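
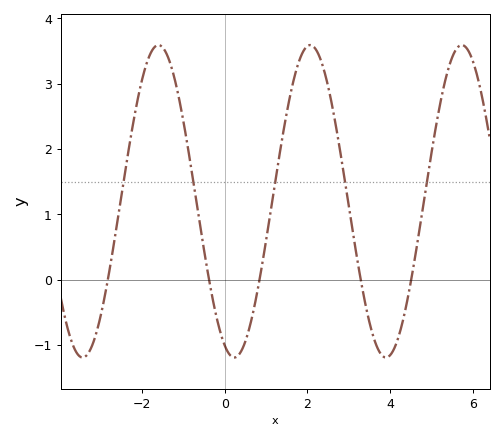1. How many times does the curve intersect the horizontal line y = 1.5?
5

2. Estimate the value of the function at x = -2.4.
1.72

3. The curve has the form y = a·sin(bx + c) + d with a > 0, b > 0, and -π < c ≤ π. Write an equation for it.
y = 2.39sin(1.71x - 1.96) + 1.2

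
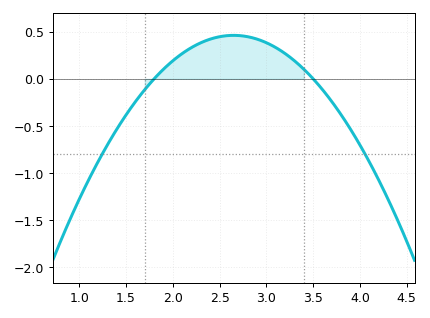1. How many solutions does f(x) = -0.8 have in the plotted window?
2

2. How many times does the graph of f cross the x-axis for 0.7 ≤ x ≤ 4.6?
2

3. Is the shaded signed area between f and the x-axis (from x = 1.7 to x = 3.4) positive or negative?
positive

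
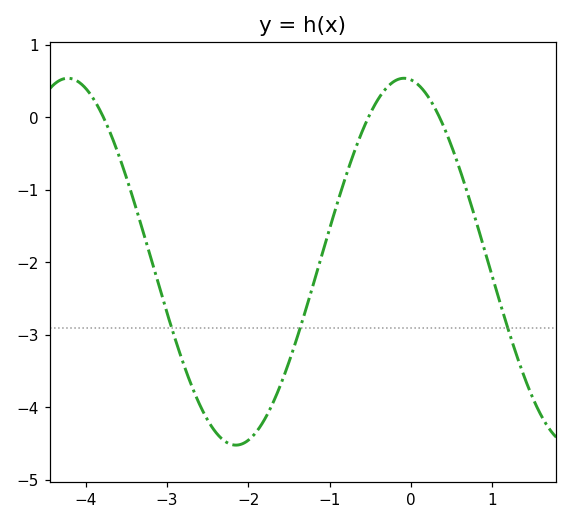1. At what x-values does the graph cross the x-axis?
-3.8, -0.5, 0.4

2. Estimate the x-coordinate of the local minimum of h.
-2.2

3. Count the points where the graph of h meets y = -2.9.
3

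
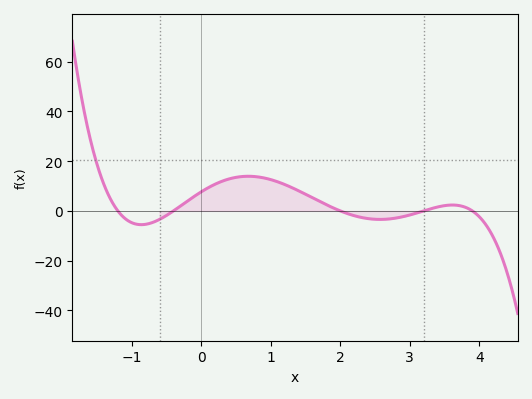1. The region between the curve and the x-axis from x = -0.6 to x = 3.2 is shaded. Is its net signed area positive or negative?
positive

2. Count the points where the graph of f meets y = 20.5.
1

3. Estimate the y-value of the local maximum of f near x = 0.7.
13.9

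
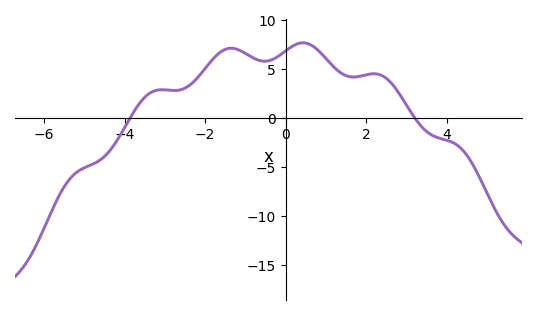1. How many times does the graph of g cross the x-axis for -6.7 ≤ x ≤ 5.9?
2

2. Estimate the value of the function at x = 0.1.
7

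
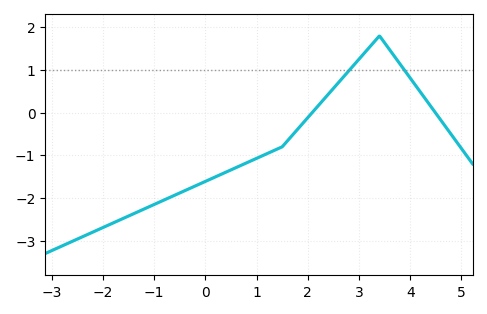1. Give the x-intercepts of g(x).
2, 4.4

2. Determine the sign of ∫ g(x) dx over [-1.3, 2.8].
negative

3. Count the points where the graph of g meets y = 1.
2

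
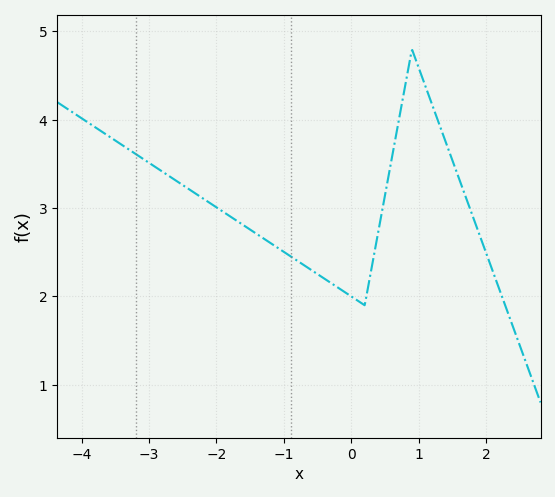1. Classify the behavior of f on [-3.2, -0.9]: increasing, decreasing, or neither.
decreasing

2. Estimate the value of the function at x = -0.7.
2.35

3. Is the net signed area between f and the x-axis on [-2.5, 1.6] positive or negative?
positive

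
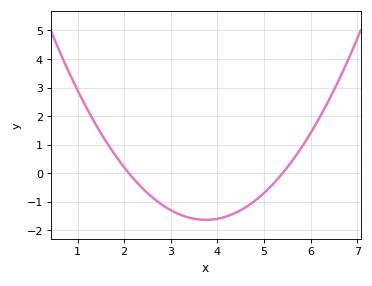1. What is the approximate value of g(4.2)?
-1.51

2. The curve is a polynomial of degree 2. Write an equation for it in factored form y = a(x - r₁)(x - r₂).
y = 0.6(x - 2.1)(x - 5.4)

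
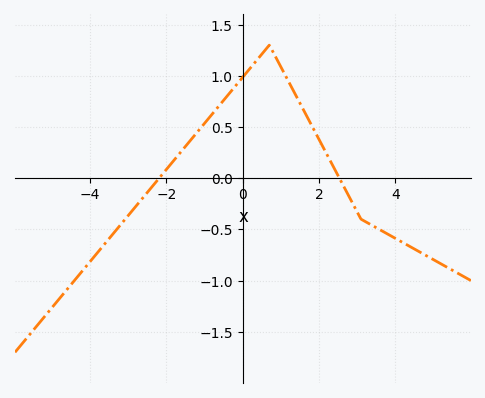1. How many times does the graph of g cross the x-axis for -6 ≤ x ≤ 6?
2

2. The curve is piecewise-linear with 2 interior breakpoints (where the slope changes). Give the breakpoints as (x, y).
(0.7, 1.3); (3.1, -0.4)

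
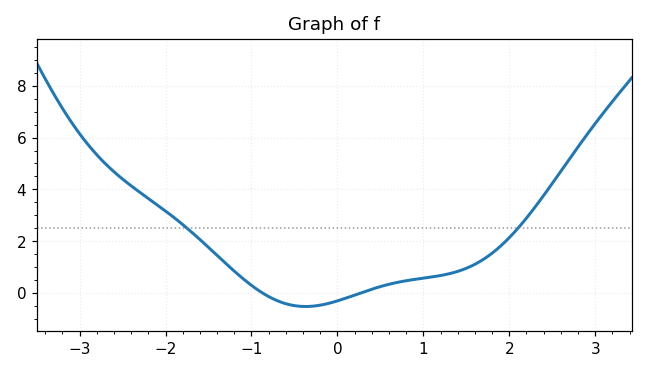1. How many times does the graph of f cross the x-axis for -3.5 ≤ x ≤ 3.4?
2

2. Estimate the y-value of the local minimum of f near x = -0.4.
-0.6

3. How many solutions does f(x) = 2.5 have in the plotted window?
2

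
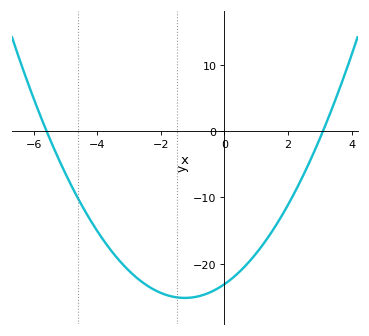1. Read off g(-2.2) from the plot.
-24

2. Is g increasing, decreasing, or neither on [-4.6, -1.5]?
decreasing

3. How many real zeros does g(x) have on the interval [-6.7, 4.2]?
2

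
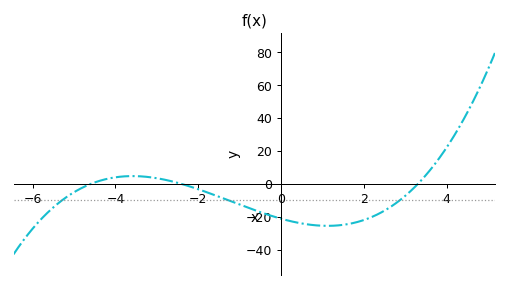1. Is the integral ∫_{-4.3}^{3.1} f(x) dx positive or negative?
negative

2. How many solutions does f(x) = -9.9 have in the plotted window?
3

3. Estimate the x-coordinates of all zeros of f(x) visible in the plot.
-4.6, -2.4, 3.3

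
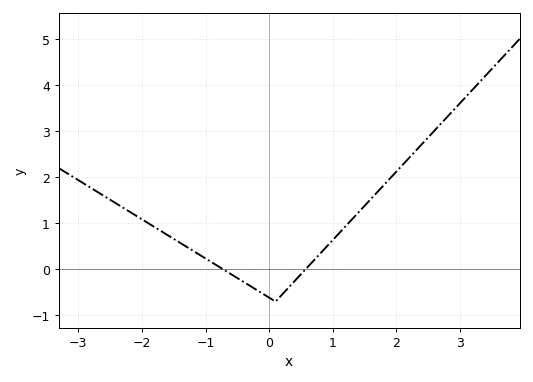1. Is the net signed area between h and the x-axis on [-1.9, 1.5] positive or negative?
positive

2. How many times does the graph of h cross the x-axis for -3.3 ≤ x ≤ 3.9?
2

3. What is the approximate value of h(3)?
3.61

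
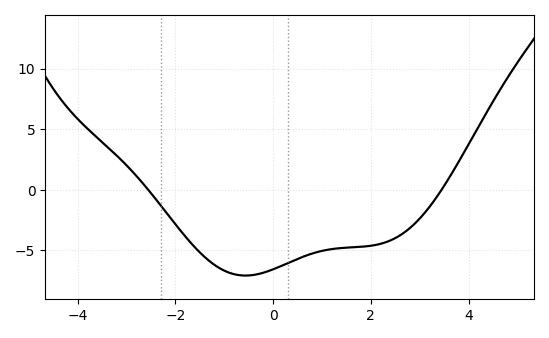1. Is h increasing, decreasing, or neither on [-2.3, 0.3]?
neither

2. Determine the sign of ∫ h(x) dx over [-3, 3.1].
negative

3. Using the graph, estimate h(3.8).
2.5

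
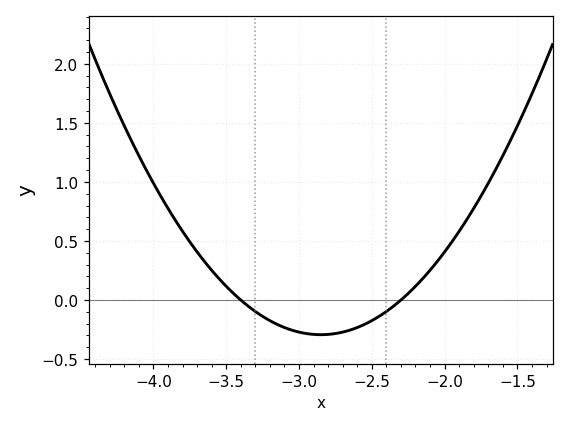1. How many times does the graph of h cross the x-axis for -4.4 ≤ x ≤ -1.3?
2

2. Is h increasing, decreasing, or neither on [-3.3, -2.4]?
neither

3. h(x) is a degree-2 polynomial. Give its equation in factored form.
y = 0.97(x + 3.4)(x + 2.3)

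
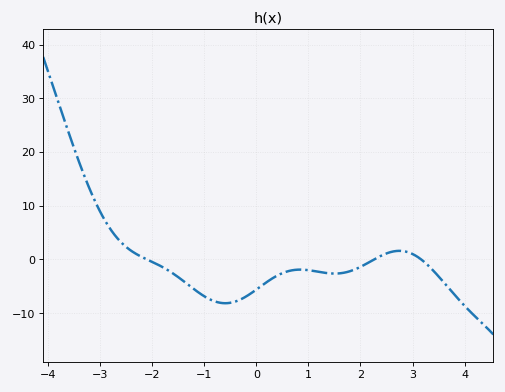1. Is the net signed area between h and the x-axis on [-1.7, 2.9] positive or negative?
negative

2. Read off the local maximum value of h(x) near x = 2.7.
2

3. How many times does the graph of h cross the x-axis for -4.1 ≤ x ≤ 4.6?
3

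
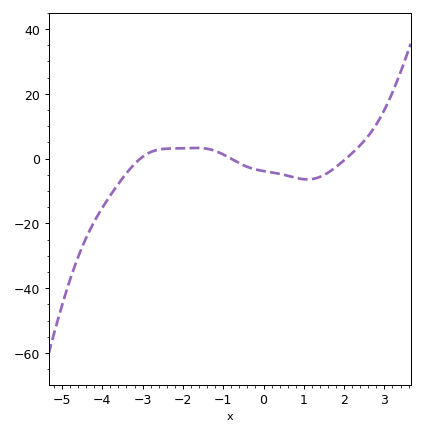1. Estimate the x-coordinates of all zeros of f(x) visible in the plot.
-3, -0.8, 2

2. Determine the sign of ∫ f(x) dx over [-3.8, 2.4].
negative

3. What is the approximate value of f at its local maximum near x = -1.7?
4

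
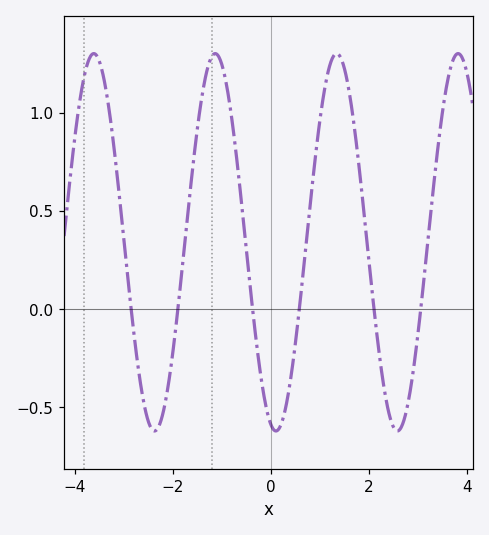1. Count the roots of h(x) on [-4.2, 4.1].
6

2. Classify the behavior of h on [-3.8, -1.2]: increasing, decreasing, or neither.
neither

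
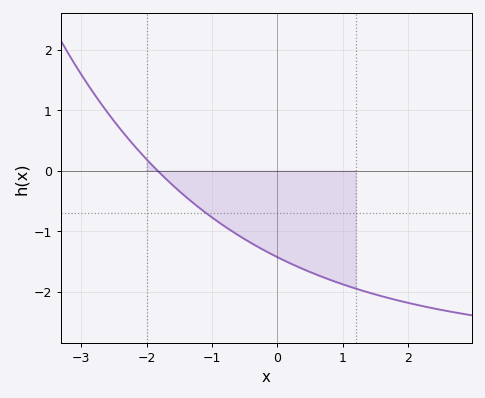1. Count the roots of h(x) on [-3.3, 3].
1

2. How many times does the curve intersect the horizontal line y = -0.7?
1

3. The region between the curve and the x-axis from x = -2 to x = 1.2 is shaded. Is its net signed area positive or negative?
negative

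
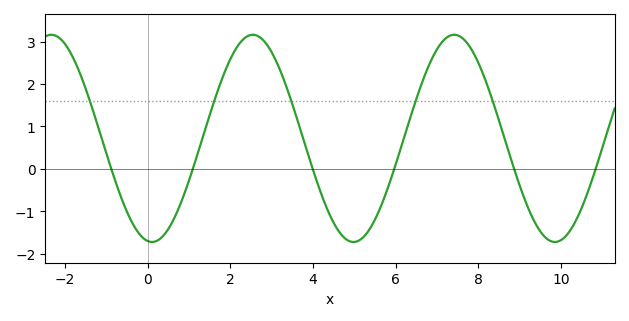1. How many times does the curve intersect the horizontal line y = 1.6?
5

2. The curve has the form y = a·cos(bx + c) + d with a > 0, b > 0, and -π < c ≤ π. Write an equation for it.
y = 2.44cos(1.29x + 3) + 0.72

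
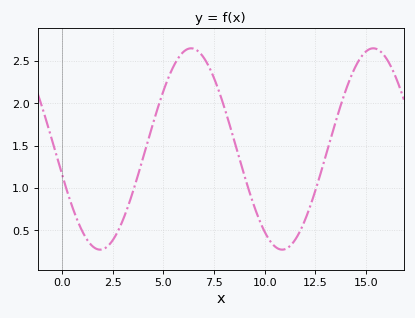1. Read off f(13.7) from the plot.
1.94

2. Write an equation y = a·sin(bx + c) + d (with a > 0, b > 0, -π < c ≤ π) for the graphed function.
y = 1.19sin(0.7x - 2.89) + 1.46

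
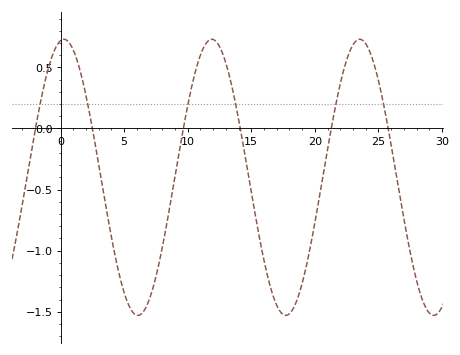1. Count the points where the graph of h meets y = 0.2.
6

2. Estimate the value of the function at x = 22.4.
0.525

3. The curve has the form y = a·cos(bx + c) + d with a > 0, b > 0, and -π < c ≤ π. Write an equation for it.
y = 1.13cos(0.54x - 0.142) - 0.4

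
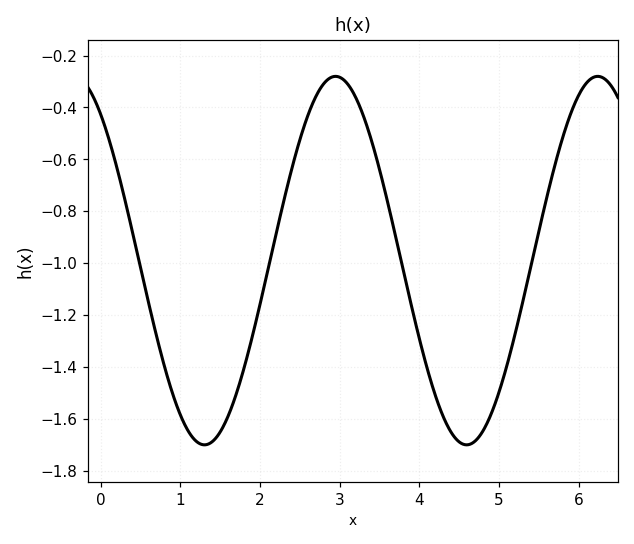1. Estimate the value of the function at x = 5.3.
-1.14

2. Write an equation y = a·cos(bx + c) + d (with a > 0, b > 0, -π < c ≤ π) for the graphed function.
y = 0.71cos(1.9x + 0.65) - 0.99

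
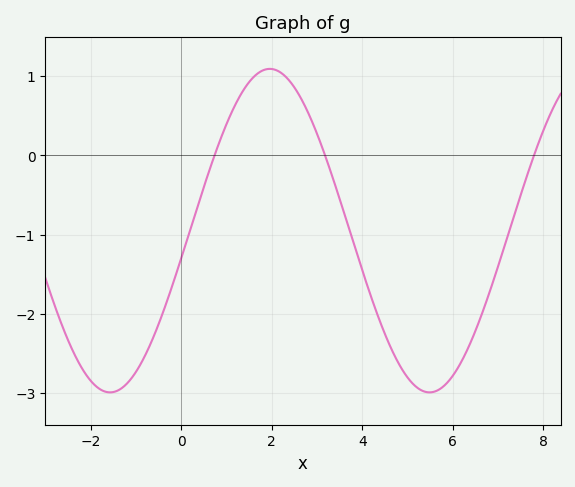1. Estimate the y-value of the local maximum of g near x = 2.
1.09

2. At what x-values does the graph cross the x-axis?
0.735, 3.18, 7.8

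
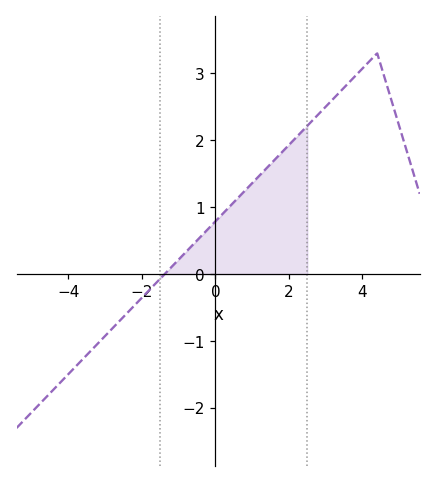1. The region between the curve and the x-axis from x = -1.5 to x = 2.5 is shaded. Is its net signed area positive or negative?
positive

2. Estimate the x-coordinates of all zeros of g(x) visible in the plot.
-1.4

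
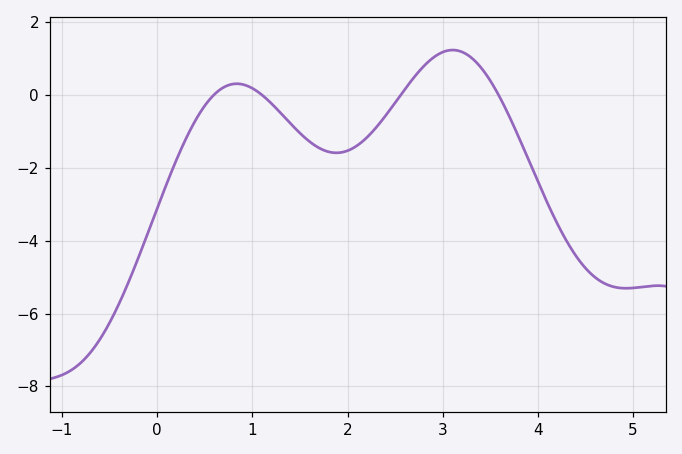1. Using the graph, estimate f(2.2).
-1.2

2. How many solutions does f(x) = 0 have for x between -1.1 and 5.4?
4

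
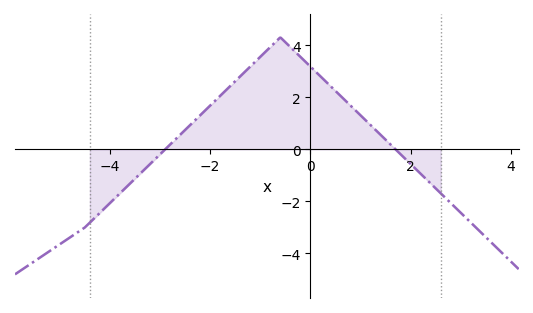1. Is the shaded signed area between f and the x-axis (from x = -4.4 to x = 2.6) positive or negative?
positive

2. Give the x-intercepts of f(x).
-2.9, 1.7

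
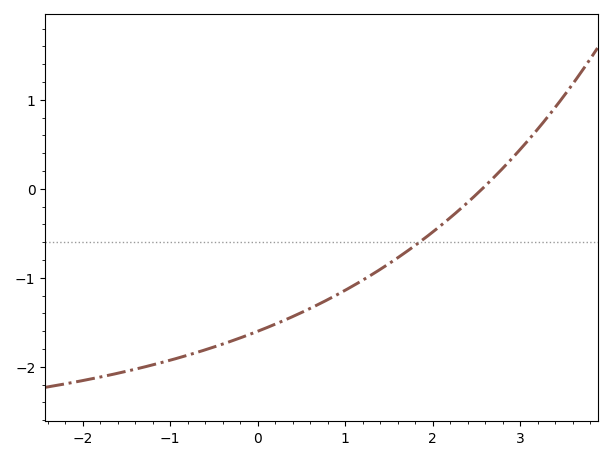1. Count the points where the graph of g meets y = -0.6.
1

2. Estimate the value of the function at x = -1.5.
-2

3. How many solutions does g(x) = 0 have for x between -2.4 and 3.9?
1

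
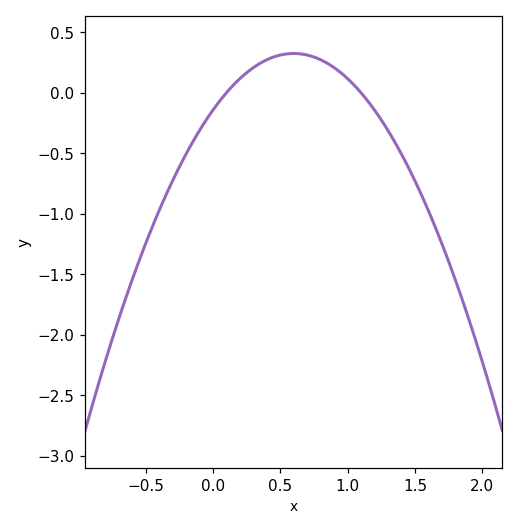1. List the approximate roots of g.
0.1, 1.1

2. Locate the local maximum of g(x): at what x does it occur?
0.6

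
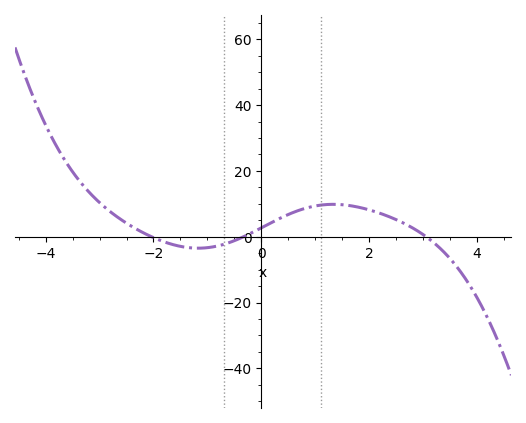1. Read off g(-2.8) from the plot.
7.59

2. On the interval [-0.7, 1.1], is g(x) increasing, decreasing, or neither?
increasing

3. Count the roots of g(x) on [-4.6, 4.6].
3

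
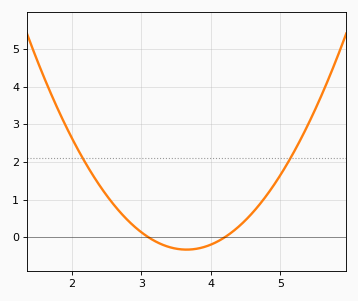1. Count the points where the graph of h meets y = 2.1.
2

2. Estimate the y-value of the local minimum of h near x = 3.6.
-0.3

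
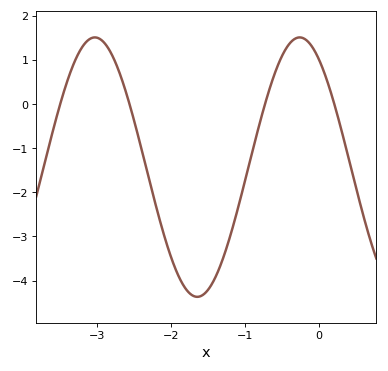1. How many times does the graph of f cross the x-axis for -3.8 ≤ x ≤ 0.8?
4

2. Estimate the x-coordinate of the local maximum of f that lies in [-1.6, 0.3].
-0.256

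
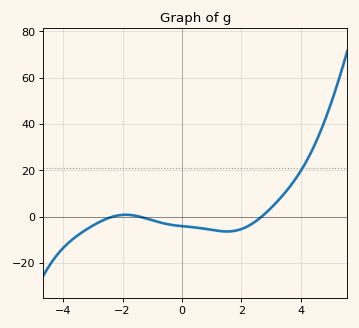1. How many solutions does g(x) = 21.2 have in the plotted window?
1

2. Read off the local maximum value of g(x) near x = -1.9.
0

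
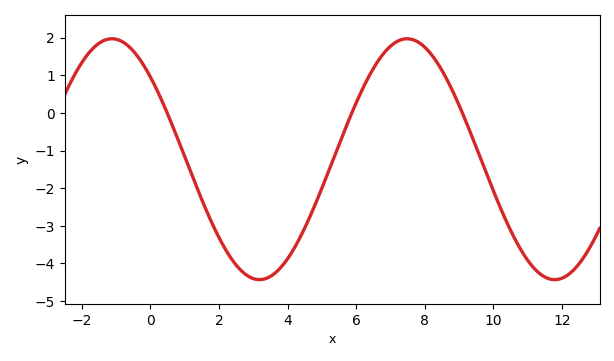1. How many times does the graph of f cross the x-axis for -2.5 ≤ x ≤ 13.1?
3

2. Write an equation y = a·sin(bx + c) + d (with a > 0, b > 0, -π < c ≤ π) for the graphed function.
y = 3.2sin(0.73x + 2.39) - 1.23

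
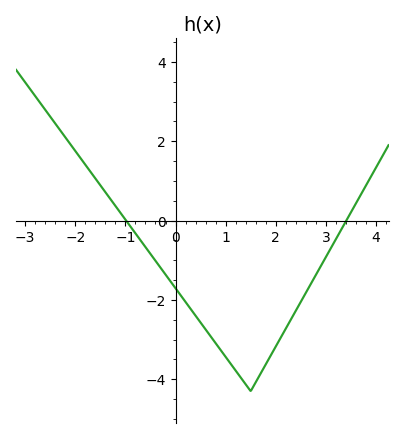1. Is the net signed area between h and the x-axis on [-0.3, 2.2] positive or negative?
negative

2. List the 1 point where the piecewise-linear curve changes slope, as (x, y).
(1.5, -4.3)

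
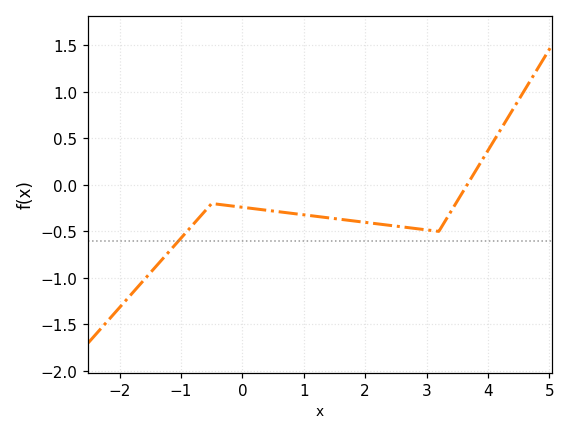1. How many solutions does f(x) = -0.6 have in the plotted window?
1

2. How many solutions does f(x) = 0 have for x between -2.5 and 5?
1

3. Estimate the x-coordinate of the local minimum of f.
3.2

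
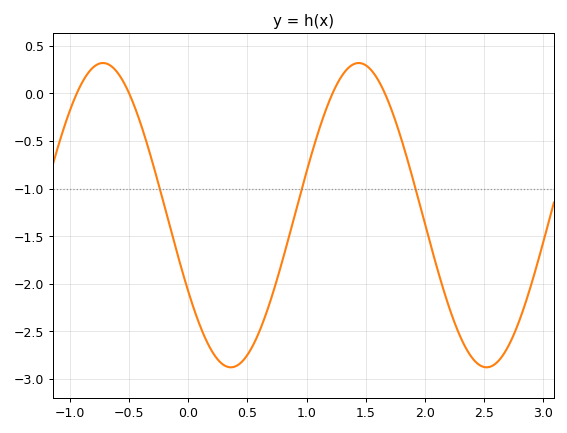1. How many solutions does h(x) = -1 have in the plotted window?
3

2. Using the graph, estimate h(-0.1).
-1.65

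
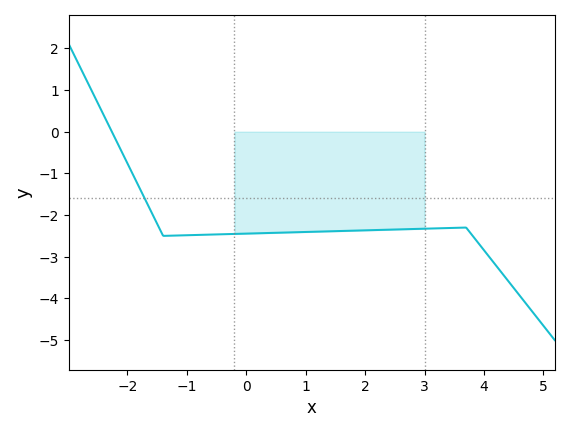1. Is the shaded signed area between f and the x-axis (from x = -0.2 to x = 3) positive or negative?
negative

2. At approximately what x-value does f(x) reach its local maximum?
3.7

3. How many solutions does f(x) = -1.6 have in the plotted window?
1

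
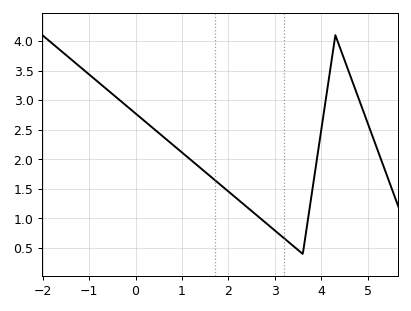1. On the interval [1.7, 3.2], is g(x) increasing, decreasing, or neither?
decreasing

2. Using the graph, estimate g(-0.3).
2.95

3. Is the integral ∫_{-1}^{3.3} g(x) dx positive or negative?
positive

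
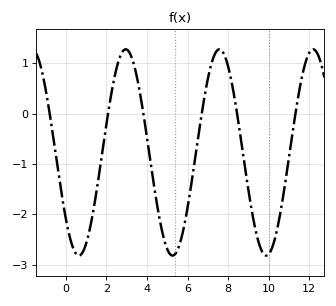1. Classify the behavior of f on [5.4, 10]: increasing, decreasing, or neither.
neither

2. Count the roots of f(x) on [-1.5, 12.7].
6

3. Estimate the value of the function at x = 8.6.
-0.426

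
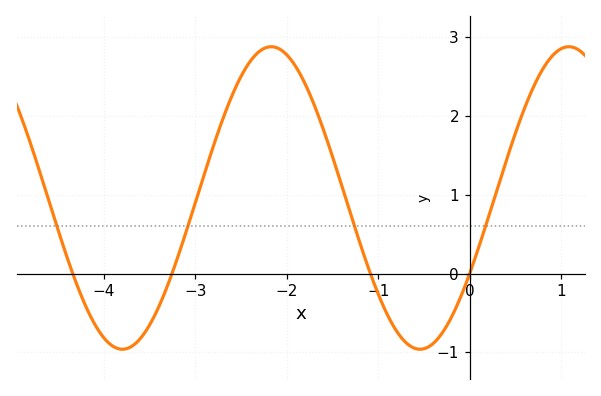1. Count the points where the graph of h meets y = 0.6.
4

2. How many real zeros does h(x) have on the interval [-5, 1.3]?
4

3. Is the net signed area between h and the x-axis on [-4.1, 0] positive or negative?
positive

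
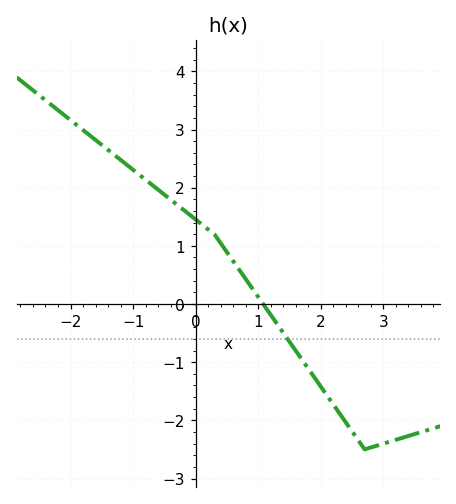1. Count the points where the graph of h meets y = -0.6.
1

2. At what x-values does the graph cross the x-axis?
1.08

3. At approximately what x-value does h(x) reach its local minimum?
2.7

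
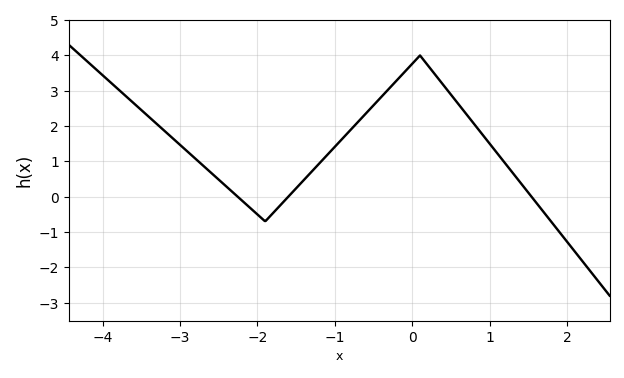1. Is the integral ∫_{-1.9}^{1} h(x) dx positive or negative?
positive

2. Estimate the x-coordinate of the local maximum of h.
0.1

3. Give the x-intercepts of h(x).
-2.3, -1.6, 1.5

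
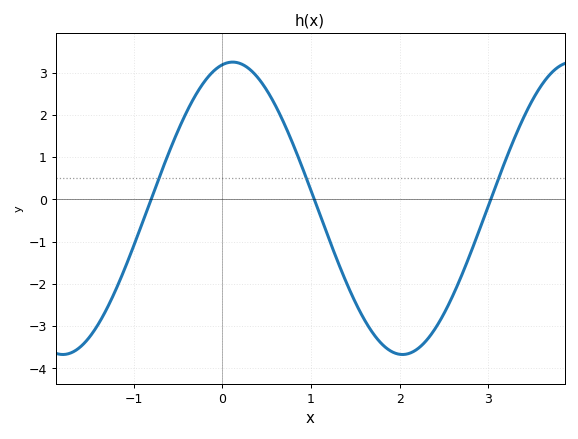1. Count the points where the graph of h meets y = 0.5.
3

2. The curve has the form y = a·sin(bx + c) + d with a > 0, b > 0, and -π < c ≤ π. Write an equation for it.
y = 3.46sin(1.64x + 1.38) - 0.21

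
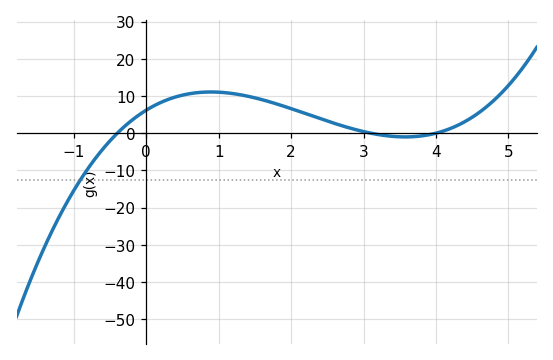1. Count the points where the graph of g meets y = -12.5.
1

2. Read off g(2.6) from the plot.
3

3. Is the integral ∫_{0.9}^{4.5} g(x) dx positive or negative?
positive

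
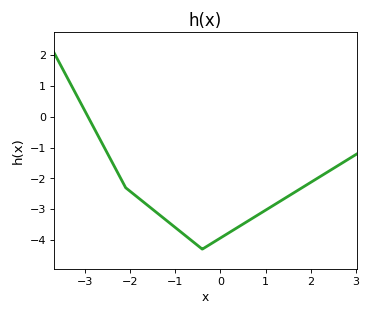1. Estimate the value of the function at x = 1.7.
-2.4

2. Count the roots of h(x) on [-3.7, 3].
1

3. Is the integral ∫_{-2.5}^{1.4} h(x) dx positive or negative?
negative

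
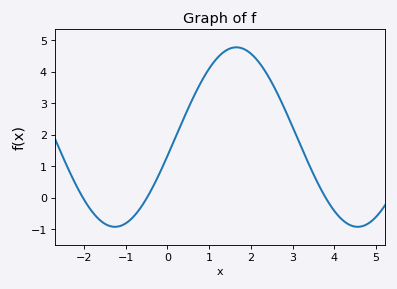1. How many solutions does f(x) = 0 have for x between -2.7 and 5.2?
3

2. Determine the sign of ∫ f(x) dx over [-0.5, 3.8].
positive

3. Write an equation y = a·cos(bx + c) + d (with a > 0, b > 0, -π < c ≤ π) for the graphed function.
y = 2.85cos(1.1x - 1.8) + 1.93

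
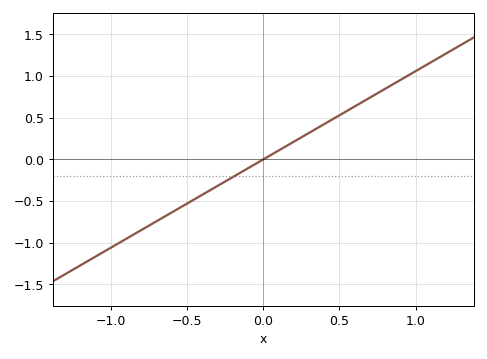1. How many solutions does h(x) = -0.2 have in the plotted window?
1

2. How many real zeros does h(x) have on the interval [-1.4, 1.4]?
1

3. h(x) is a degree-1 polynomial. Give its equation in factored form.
y = 1.06(x - 0)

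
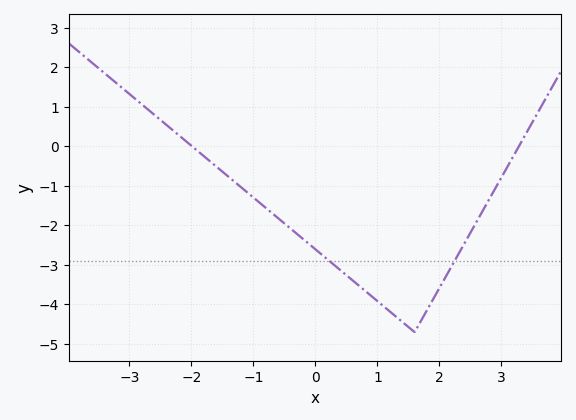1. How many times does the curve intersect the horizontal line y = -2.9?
2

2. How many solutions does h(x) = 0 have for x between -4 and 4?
2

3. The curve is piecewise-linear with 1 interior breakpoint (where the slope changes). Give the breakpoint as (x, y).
(1.6, -4.7)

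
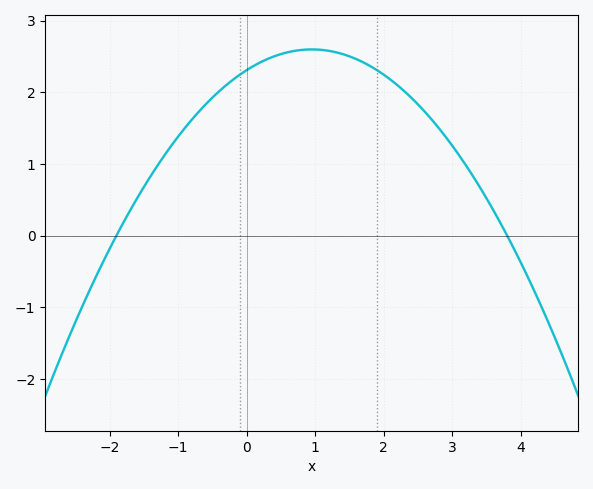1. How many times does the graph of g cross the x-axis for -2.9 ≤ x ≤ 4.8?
2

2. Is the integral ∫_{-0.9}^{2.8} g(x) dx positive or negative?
positive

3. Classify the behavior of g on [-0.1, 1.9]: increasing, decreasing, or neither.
neither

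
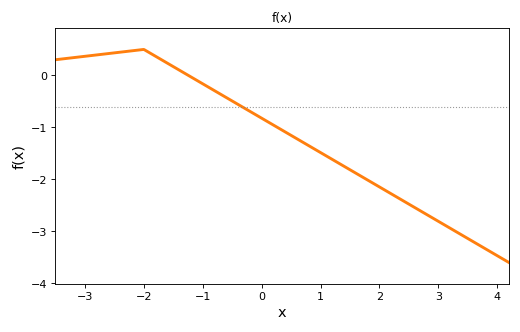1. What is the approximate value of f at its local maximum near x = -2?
0.5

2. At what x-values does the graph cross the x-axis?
-1.2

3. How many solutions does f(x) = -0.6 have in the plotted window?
1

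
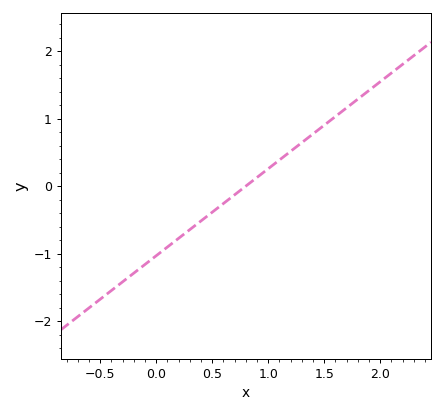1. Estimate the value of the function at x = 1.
0.258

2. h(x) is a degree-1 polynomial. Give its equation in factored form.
y = 1.29(x - 0.8)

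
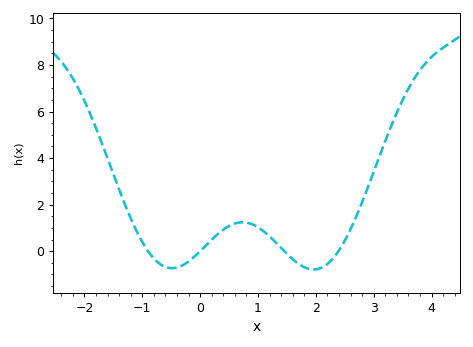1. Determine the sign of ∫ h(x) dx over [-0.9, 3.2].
positive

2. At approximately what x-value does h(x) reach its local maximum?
0.7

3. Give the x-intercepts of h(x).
-0.9, 0, 1.5, 2.4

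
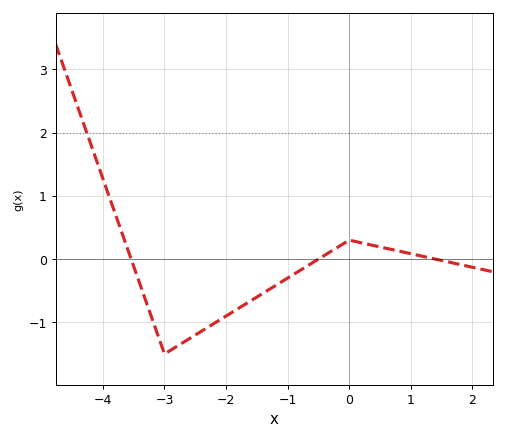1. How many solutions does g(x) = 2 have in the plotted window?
1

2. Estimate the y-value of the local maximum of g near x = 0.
0.3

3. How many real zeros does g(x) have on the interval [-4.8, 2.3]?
3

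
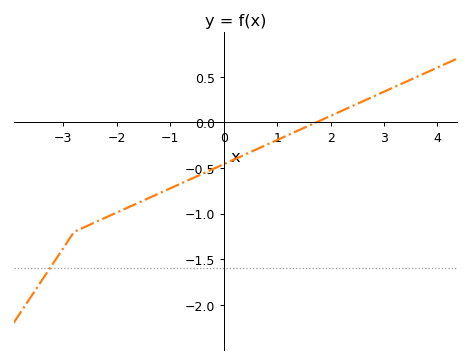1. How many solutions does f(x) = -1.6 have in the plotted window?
1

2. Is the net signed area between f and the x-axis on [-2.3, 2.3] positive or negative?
negative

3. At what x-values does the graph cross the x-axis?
1.73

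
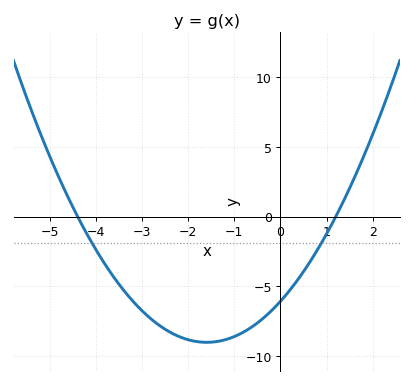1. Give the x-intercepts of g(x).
-4.4, 1.2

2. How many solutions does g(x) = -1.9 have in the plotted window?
2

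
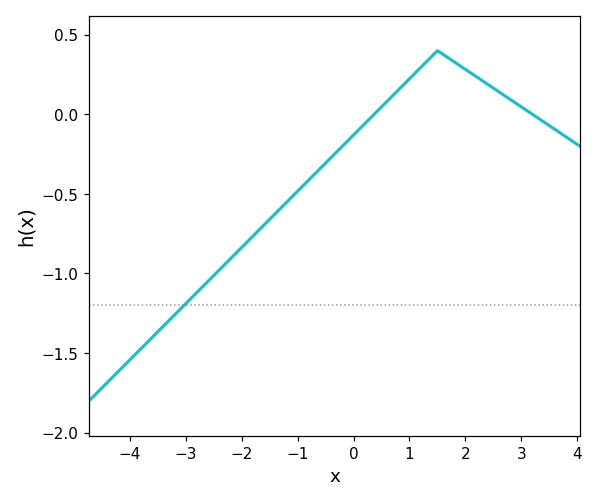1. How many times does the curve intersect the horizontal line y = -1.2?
1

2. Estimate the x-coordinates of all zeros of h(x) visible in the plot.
0.367, 3.2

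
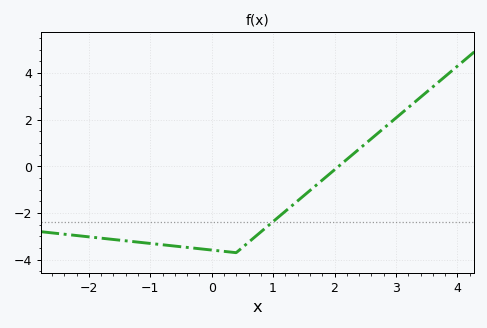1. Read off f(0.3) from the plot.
-3.6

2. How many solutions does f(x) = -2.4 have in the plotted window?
1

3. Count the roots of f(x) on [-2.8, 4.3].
1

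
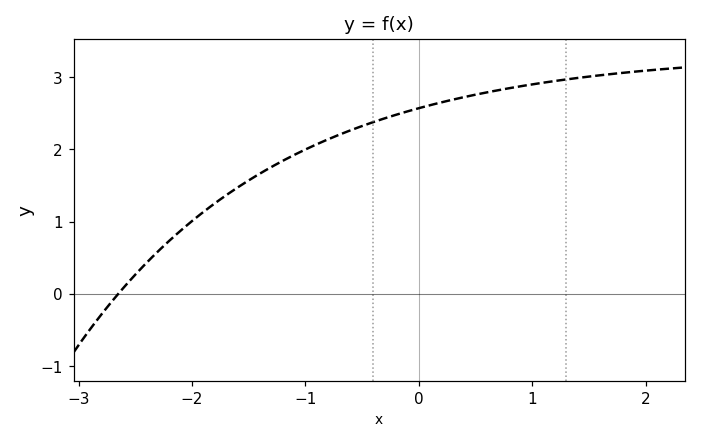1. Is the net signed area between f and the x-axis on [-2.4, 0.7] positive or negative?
positive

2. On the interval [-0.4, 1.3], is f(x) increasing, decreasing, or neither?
increasing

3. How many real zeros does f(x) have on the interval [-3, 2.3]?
1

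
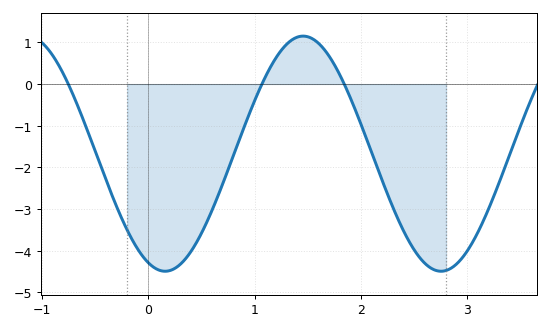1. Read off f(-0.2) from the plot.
-3.5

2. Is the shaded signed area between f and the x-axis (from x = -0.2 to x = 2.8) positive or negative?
negative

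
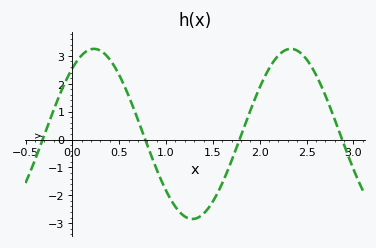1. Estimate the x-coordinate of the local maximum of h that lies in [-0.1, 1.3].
0.25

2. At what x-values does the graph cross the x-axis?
-0.3, 0.8, 1.8, 2.9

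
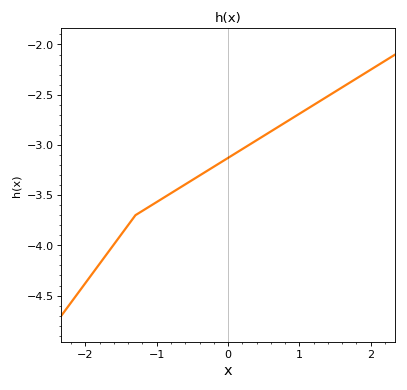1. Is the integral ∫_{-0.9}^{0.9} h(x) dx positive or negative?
negative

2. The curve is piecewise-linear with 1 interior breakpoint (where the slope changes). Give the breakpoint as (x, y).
(-1.3, -3.7)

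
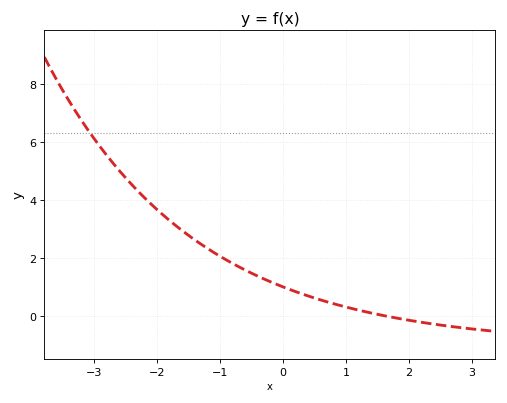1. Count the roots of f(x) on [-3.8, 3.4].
1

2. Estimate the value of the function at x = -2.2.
4.06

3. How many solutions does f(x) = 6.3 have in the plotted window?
1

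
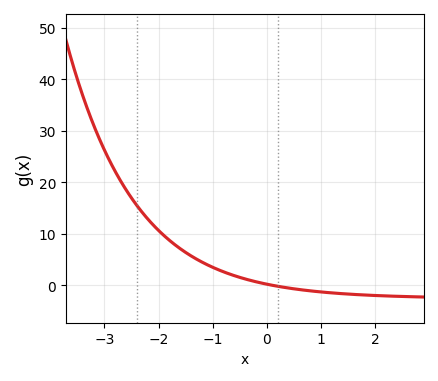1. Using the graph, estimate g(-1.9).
10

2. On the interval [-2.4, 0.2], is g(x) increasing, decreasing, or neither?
decreasing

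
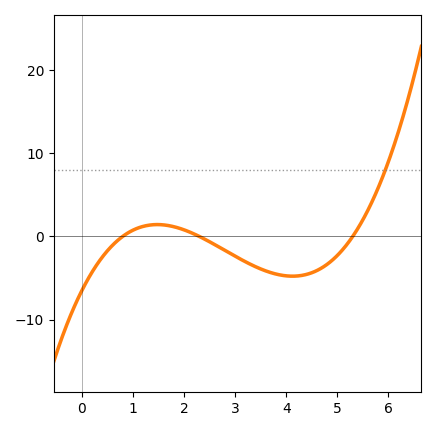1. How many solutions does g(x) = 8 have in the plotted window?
1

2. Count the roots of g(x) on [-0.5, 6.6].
3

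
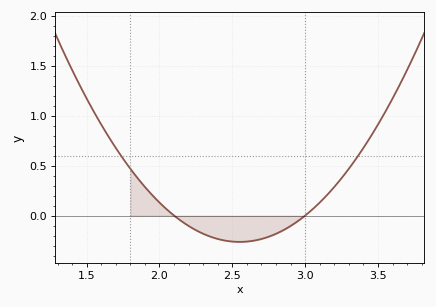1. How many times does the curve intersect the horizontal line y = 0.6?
2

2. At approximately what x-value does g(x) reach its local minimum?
2.55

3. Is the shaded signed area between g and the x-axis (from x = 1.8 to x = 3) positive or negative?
negative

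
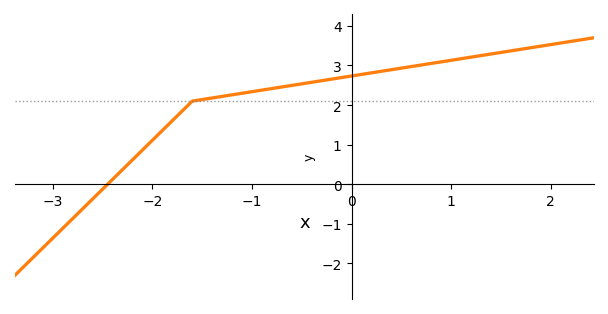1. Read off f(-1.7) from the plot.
1.9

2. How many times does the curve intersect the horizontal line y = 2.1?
1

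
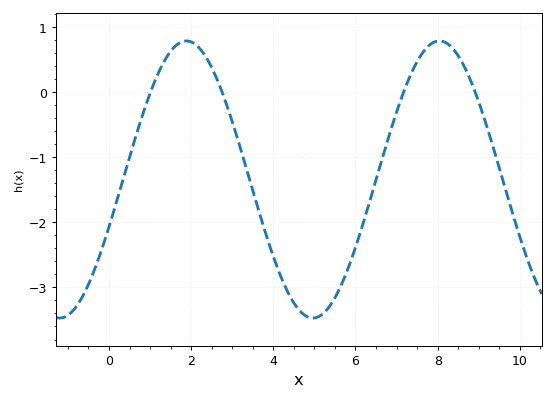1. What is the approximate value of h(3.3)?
-1.07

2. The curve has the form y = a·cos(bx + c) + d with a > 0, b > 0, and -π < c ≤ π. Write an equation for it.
y = 2.13cos(1.02x - 1.92) - 1.34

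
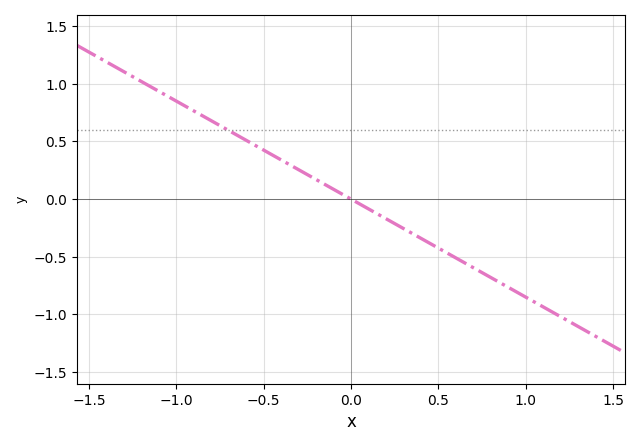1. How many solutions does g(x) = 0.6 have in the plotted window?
1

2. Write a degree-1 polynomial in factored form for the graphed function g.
y = -0.85(x - 0)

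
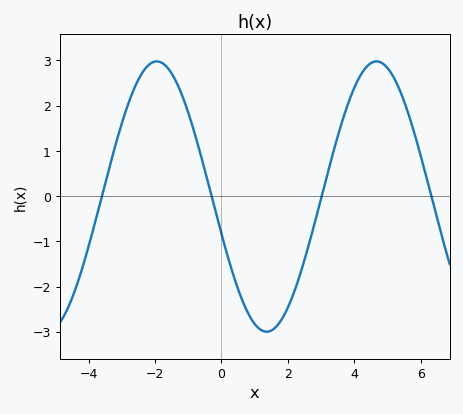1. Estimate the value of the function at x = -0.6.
0.8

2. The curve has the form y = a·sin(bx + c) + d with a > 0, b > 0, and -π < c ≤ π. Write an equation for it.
y = 2.99sin(0.95x - 2.9) - 0.01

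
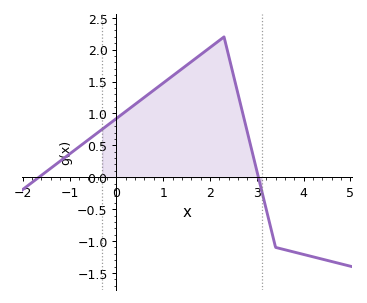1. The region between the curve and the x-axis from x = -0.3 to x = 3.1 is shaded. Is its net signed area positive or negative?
positive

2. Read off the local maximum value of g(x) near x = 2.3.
2.2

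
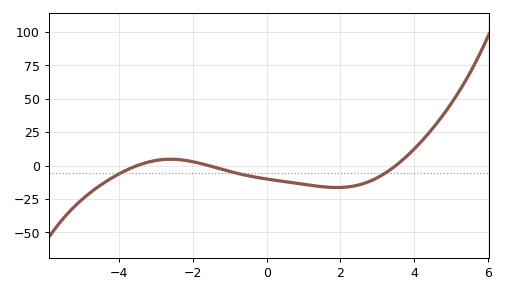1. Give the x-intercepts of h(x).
-3.51, -1.58, 3.5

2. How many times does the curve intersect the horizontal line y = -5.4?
3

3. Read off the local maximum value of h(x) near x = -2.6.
4.71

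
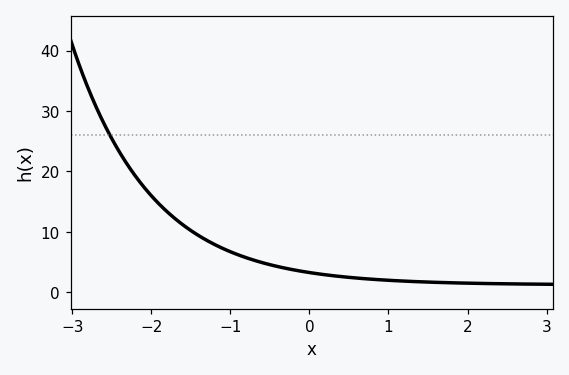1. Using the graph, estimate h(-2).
16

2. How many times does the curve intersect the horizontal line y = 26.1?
1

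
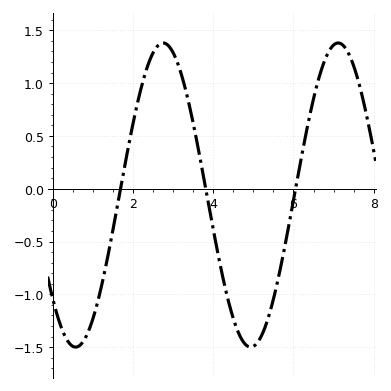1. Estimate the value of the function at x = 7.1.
1.4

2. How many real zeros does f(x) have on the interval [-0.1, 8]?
3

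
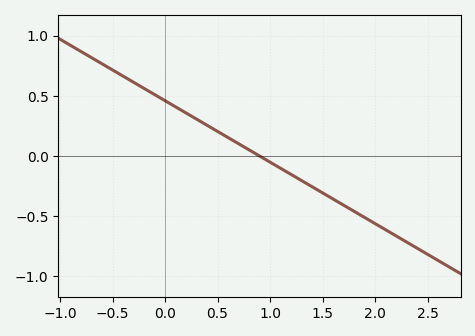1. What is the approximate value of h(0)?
0.459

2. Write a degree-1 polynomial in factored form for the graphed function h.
y = -0.51(x - 0.9)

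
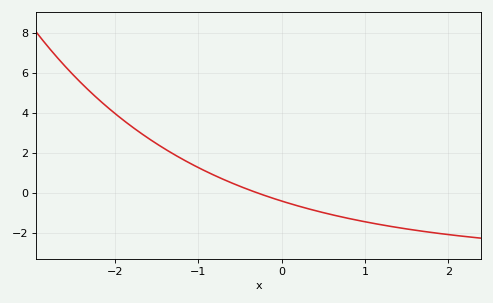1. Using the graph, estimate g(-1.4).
2.19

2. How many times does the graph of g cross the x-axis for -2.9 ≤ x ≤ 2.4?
1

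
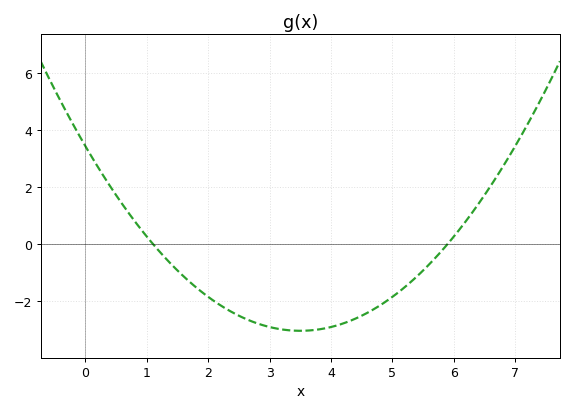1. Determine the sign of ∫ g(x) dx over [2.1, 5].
negative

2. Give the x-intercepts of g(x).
1.2, 5.8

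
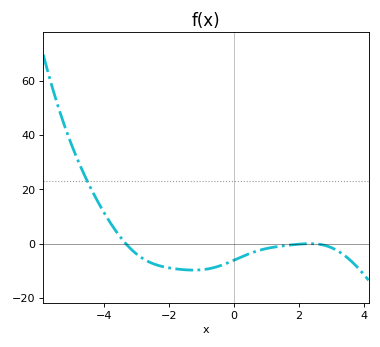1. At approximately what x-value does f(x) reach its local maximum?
2.4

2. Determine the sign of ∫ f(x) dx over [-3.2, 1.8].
negative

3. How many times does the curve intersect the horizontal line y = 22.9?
1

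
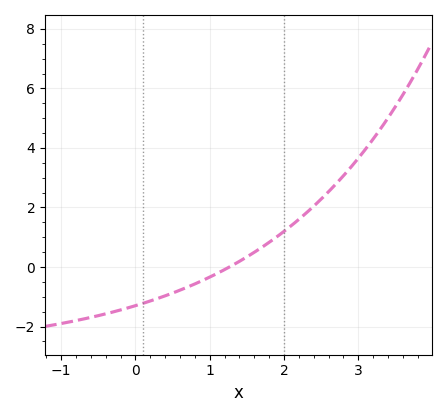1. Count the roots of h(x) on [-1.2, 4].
1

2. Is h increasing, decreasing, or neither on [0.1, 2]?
increasing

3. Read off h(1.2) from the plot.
-0.088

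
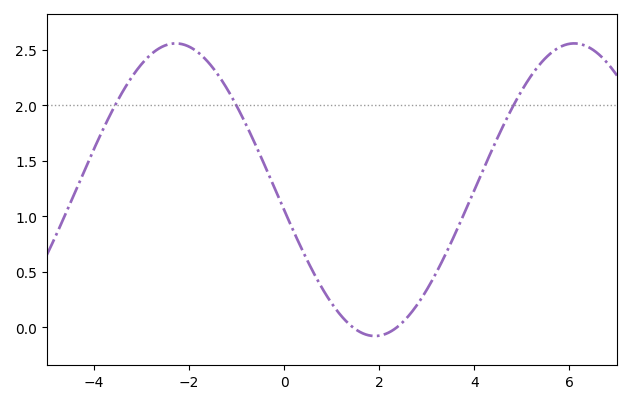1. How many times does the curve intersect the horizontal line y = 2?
3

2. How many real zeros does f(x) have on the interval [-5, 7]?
2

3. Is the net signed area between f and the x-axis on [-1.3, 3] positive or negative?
positive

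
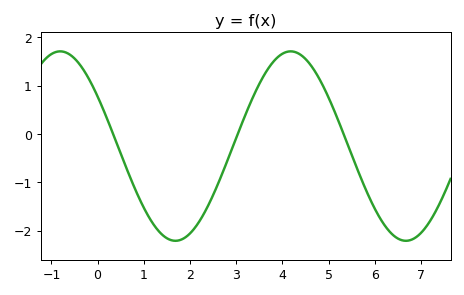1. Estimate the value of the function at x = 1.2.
-1.9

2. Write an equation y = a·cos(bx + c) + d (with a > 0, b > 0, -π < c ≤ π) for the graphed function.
y = 1.96cos(1.3x + 1) - 0.25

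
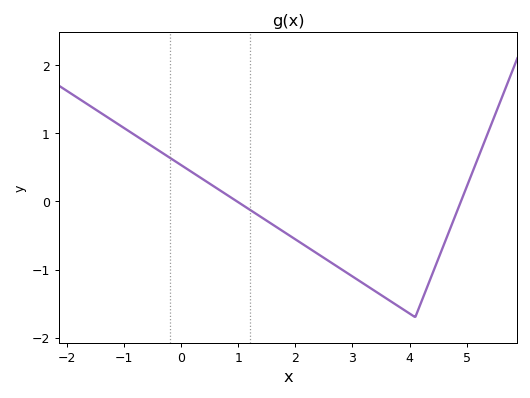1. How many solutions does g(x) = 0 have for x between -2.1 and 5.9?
2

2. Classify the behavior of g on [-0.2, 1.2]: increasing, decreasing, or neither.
decreasing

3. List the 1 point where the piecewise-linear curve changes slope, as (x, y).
(4.1, -1.7)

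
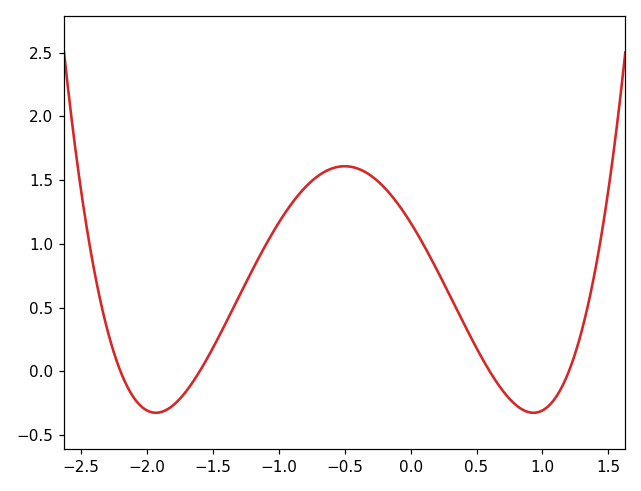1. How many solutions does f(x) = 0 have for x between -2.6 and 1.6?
4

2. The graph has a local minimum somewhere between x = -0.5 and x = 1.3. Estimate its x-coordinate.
0.932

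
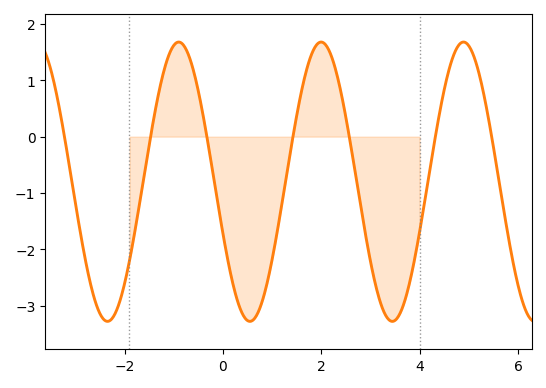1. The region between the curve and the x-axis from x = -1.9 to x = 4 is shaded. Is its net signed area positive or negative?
negative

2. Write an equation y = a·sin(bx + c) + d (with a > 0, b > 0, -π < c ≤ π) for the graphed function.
y = 2.48sin(2.2x - 2.8) - 0.8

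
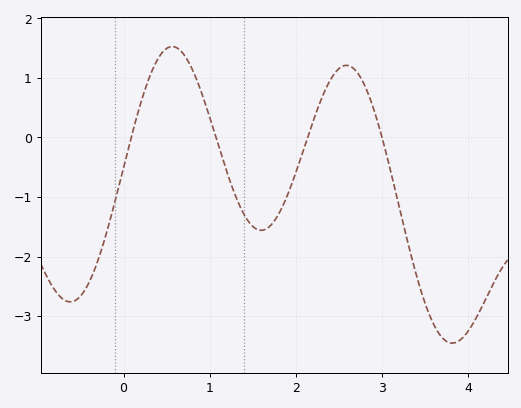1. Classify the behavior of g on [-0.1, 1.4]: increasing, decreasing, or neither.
neither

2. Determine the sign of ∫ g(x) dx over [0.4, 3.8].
negative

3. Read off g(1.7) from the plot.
-1.49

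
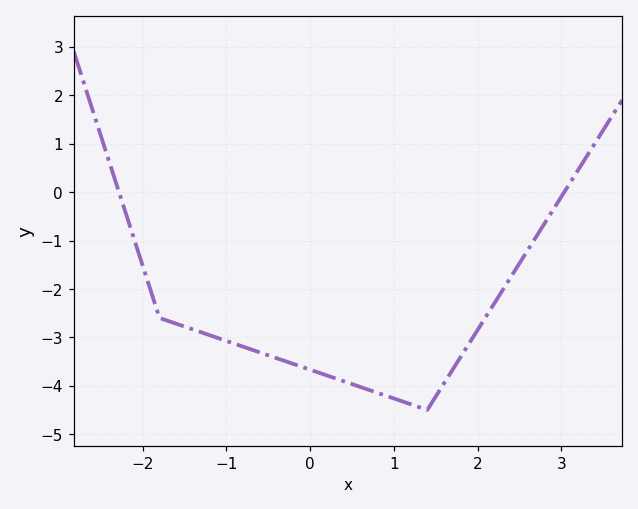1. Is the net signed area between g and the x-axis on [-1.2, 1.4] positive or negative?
negative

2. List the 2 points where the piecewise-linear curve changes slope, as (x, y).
(-1.8, -2.6); (1.4, -4.5)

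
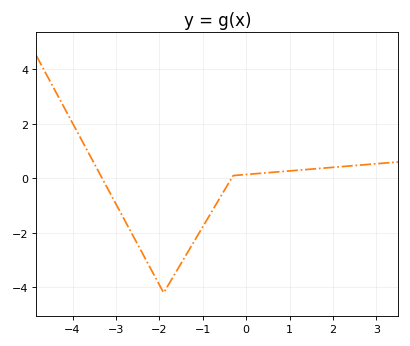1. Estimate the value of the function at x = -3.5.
0.544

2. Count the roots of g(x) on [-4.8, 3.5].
2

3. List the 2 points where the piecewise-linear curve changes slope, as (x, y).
(-1.9, -4.2); (-0.3, 0.1)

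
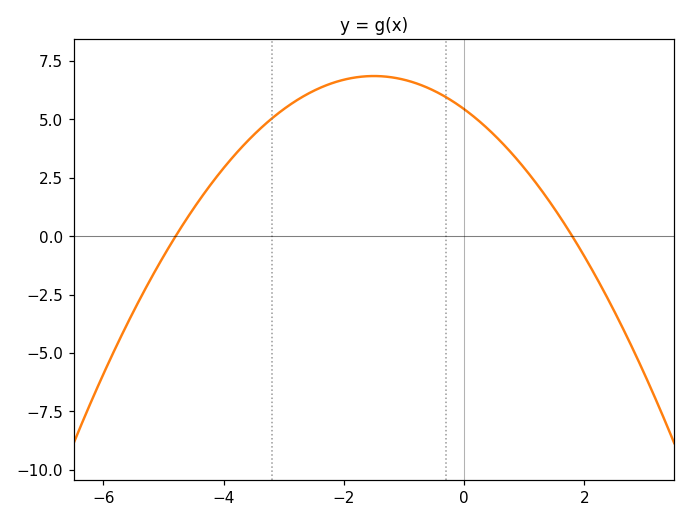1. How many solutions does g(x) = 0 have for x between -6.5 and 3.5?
2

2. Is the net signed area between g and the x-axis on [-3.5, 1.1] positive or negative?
positive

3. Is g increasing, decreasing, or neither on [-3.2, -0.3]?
neither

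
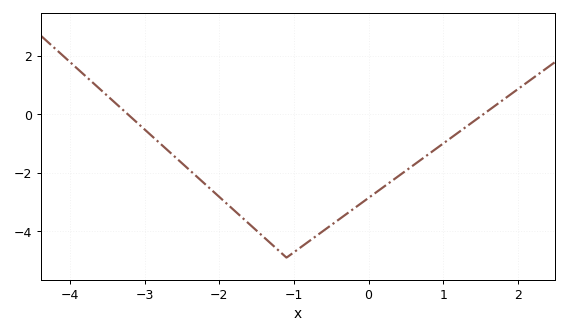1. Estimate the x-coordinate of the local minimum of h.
-1.1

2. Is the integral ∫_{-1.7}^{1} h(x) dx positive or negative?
negative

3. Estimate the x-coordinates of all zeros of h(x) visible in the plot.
-3.2, 1.5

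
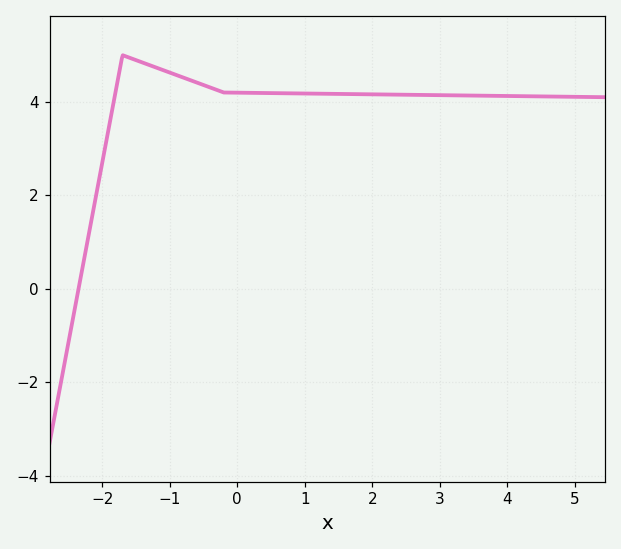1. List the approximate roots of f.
-2.4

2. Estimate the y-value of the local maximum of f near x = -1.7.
5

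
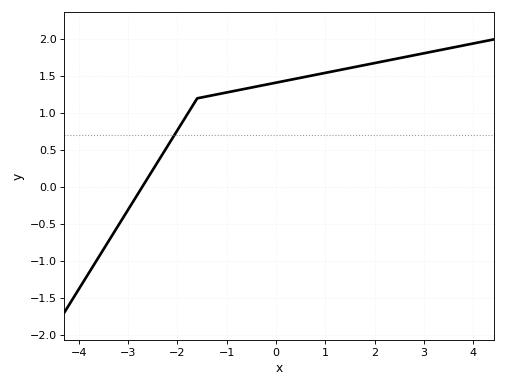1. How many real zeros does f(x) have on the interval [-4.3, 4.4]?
1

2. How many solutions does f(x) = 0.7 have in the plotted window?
1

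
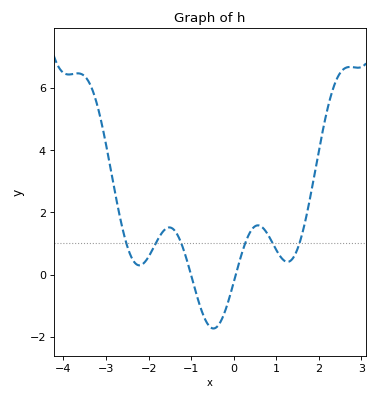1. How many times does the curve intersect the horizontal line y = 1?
6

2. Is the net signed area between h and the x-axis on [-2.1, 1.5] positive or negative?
positive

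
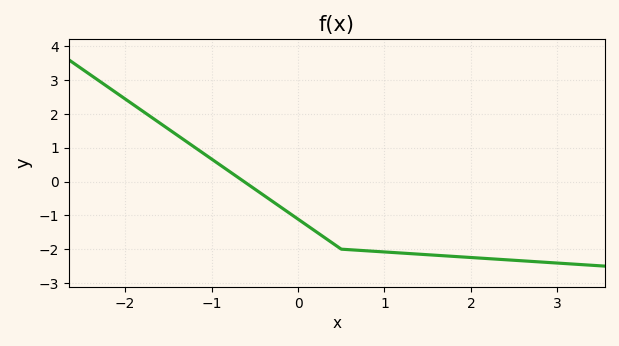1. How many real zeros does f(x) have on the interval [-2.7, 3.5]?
1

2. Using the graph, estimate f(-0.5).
-0.2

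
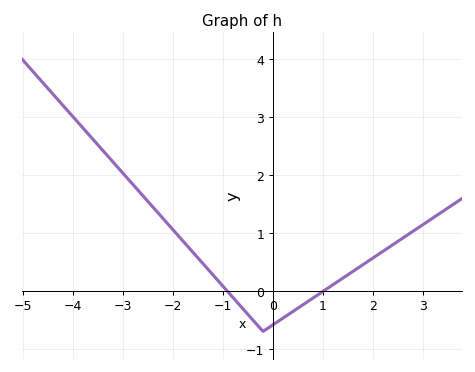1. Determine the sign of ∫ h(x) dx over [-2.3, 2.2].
positive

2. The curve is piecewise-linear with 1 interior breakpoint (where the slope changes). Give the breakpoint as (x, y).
(-0.2, -0.7)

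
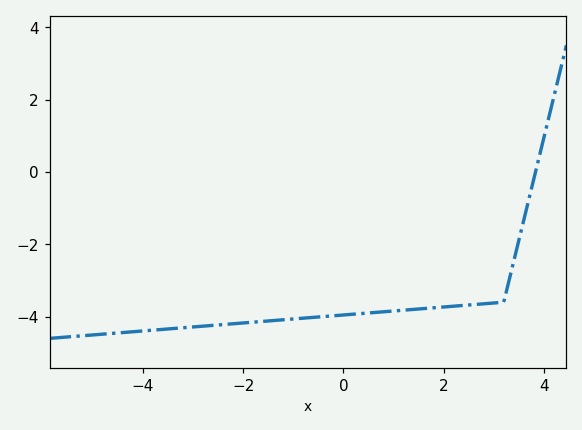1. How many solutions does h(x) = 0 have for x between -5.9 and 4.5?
1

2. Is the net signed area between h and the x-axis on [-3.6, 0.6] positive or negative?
negative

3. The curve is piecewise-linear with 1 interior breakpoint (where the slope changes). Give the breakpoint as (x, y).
(3.2, -3.6)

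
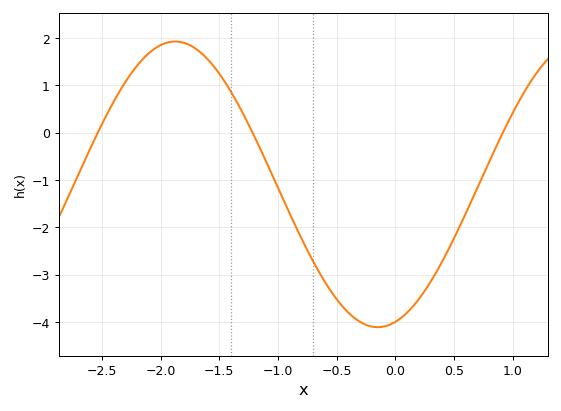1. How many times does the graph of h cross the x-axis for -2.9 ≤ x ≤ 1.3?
3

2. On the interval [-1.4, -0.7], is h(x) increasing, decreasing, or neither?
decreasing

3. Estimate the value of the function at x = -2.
1.85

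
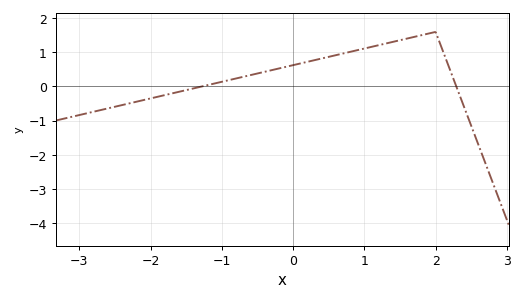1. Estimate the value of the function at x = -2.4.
-0.5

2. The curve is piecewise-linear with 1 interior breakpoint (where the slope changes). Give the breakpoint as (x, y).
(2, 1.6)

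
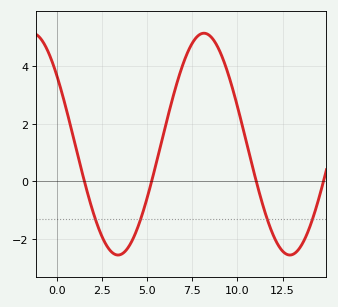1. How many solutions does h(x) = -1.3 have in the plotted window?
4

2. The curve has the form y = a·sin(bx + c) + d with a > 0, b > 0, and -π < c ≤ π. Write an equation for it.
y = 3.83sin(0.66x + 2.5) + 1.29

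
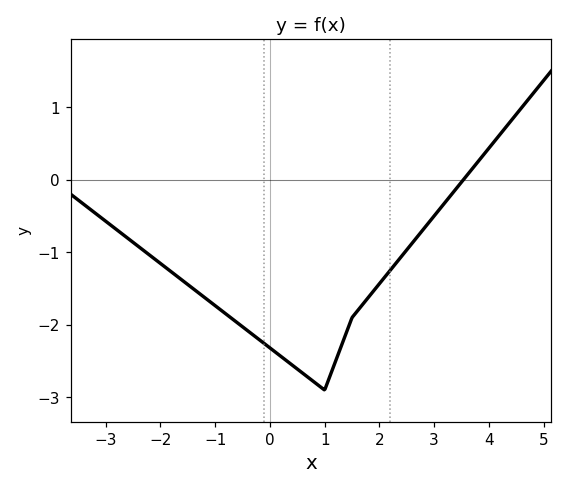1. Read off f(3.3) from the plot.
-0.218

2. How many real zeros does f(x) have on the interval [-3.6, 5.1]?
1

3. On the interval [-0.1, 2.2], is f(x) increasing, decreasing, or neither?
neither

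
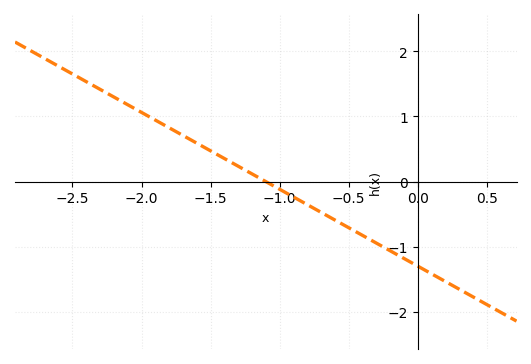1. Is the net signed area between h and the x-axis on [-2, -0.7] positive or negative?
positive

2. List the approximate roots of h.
-1.1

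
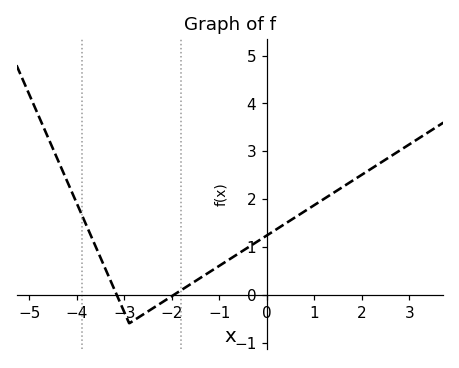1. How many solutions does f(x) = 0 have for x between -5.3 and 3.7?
2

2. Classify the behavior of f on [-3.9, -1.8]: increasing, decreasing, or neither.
neither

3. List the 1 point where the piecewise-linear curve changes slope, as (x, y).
(-2.9, -0.6)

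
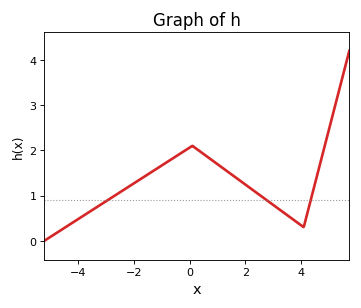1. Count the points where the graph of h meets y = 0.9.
3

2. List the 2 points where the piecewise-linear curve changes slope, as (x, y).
(0.1, 2.1); (4.1, 0.3)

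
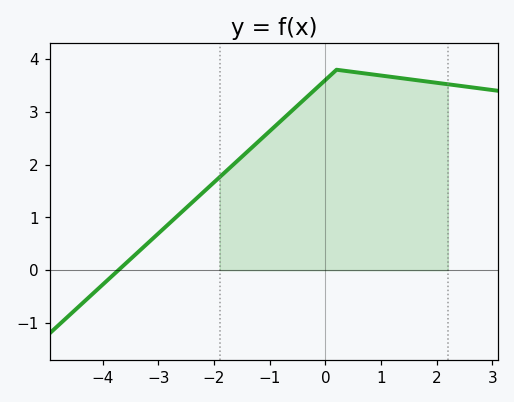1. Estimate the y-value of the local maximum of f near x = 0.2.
3.8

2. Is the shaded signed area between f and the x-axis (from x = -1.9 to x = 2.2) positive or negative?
positive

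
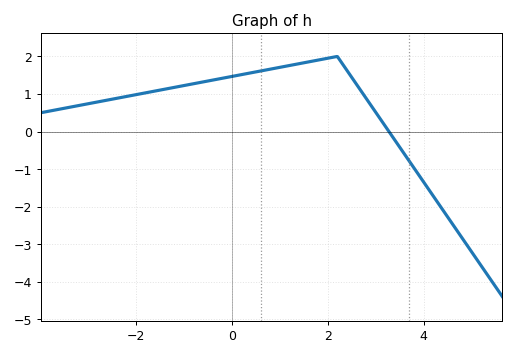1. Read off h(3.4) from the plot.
-0.23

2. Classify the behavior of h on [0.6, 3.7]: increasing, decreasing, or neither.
neither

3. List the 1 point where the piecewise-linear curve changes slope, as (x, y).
(2.2, 2)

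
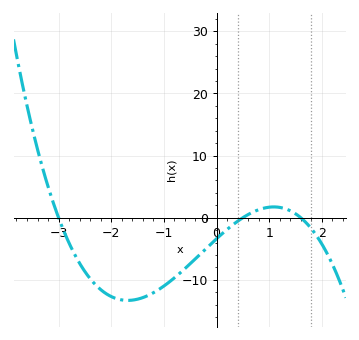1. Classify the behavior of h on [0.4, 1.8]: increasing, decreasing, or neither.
neither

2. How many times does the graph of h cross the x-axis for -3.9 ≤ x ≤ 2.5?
3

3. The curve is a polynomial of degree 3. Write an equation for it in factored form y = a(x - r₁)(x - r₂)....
y = -1.41(x + 3)(x - 0.5)(x - 1.6)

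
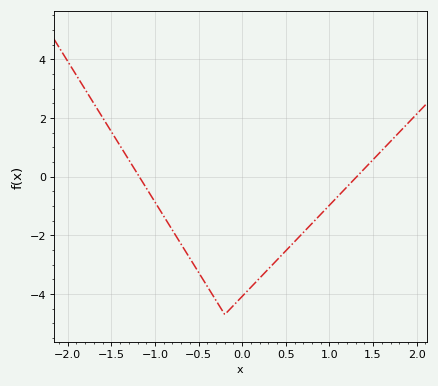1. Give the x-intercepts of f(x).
-1.2, 1.3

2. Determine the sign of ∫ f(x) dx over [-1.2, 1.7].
negative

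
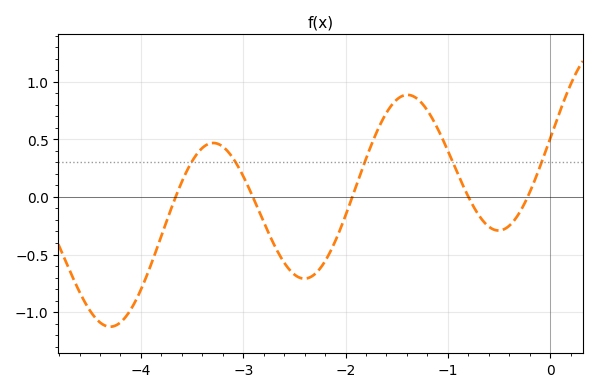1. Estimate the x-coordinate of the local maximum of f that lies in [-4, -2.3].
-3.3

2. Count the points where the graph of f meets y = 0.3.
5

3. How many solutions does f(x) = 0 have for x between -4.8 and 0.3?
5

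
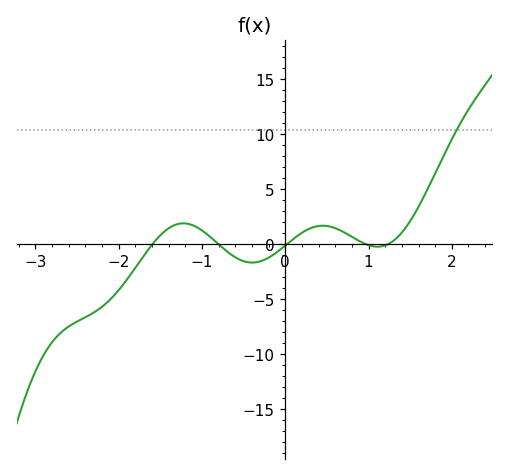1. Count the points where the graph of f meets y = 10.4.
1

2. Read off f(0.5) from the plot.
1.65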